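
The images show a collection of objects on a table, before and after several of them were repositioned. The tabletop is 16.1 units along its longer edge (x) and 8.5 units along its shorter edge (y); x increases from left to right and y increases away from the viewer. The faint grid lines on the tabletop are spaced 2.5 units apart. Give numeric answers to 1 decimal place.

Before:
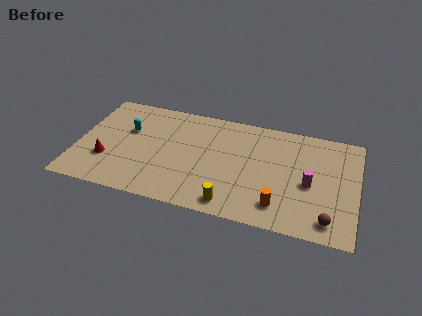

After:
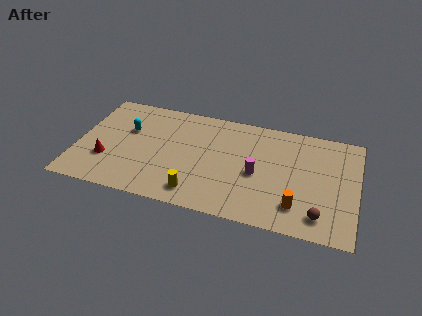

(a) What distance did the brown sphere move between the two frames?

0.5

From (14.6, 1.3) to (14.1, 1.5), the brown sphere covered √(0.5² + 0.2²) ≈ 0.5 units.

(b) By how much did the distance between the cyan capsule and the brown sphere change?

-0.5

Before: roughly 12.5 units apart; after: 12.0. That's 0.5 units closer together.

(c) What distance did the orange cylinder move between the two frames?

1.0

The orange cylinder moved from about (11.8, 1.7) to (12.8, 1.9), a distance of √(1.0² + 0.2²) ≈ 1.0.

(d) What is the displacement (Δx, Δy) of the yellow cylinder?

(-2.0, 0.3)

The yellow cylinder started near (9.1, 1.1) and ended near (7.1, 1.4).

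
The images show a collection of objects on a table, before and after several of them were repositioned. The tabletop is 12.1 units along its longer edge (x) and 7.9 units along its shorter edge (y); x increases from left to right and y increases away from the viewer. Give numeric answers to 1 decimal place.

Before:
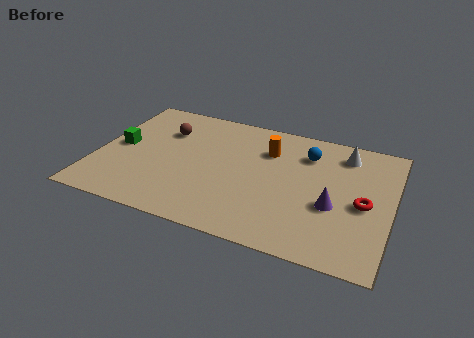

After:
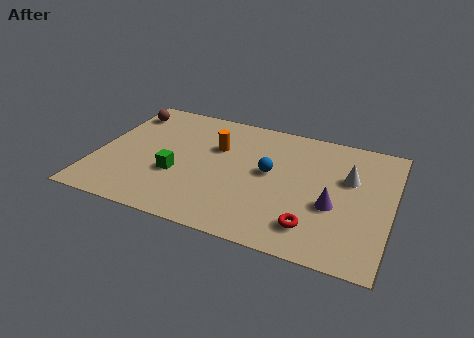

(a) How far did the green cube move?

2.7

From (0.9, 4.0) to (3.4, 2.9), the green cube covered √(2.5² + 1.1²) ≈ 2.7 units.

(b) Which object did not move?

the purple cone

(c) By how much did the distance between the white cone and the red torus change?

+0.5

The distance was about 3.1 in the first image and 3.6 in the second, so they moved 0.5 units further apart.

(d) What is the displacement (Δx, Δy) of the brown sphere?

(-1.8, 0.8)

The brown sphere started near (2.6, 5.6) and ended near (0.8, 6.4).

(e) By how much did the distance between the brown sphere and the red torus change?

+1.0

Before: roughly 8.6 units apart; after: 9.6. That's 1.0 units further apart.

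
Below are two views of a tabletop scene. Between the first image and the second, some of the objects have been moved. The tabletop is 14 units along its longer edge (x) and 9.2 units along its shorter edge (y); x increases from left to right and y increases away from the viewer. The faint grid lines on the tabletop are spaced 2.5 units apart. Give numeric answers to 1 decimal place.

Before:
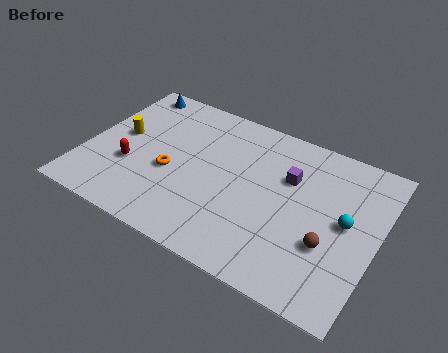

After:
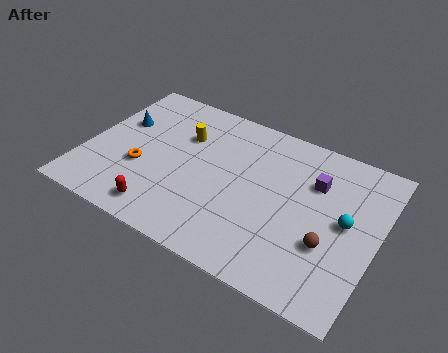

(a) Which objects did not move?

the brown sphere and the cyan sphere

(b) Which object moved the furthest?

the yellow cylinder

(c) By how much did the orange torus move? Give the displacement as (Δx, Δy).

(-1.4, -0.4)

From the two frames, the orange torus sits at roughly (4.2, 3.8) before and (2.8, 3.4) after.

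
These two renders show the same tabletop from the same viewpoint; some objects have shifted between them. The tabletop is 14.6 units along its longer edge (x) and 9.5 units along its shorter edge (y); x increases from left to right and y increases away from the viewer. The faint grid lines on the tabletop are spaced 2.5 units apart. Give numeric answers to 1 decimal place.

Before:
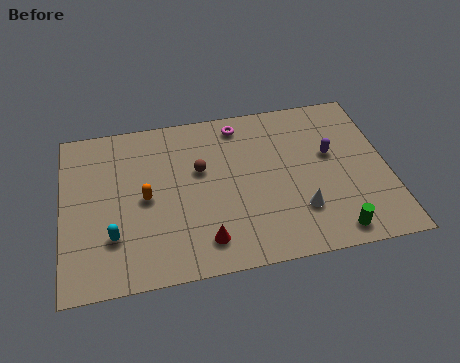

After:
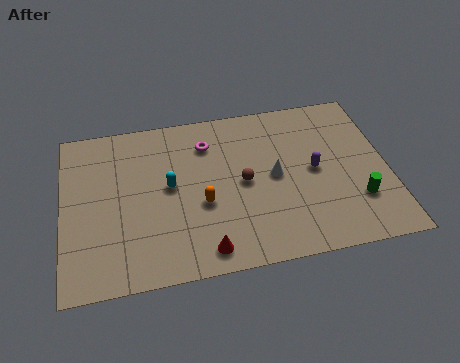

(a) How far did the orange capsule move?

2.6

The orange capsule was near (3.7, 4.6) before and (6.2, 3.8) after, so it travelled √(2.5² + 0.8²) ≈ 2.6 units.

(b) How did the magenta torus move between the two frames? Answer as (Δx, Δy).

(-1.5, -0.9)

The magenta torus started near (8.1, 8.2) and ended near (6.6, 7.3).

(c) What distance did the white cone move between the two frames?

2.4

The white cone was near (10.5, 2.6) before and (9.5, 4.8) after, so it travelled √(1.0² + 2.2²) ≈ 2.4 units.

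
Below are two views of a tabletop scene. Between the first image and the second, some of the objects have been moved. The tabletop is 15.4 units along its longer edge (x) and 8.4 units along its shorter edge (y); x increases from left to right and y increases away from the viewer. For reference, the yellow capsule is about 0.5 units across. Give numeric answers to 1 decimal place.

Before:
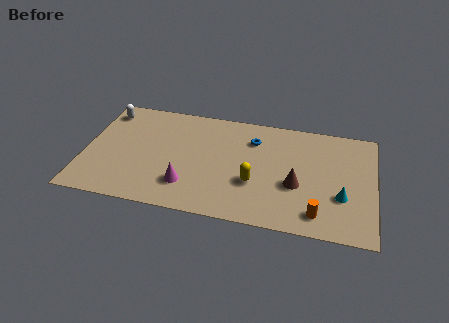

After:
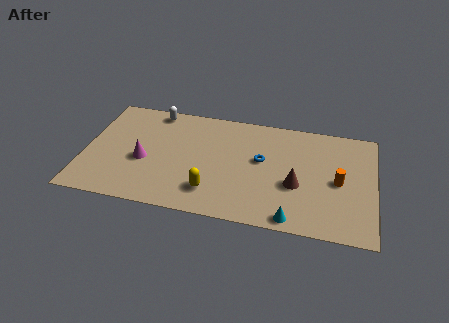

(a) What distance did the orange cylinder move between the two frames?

2.8

The orange cylinder was near (12.5, 1.4) before and (13.5, 4.0) after, so it travelled √(1.0² + 2.6²) ≈ 2.8 units.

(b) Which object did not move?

the brown cone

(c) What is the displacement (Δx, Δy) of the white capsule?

(2.6, 0.5)

The white capsule started near (0.9, 7.0) and ended near (3.5, 7.5).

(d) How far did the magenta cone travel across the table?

2.8

The magenta cone moved from about (5.6, 2.1) to (3.2, 3.5), a distance of √(2.4² + 1.4²) ≈ 2.8.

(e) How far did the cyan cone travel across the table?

3.3

From (13.7, 2.9) to (11.2, 0.8), the cyan cone covered √(2.5² + 2.1²) ≈ 3.3 units.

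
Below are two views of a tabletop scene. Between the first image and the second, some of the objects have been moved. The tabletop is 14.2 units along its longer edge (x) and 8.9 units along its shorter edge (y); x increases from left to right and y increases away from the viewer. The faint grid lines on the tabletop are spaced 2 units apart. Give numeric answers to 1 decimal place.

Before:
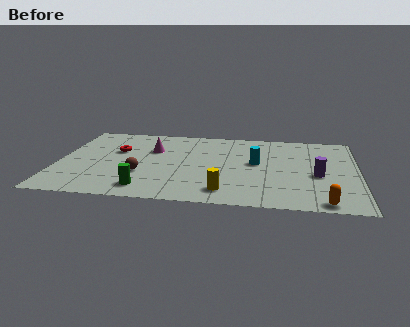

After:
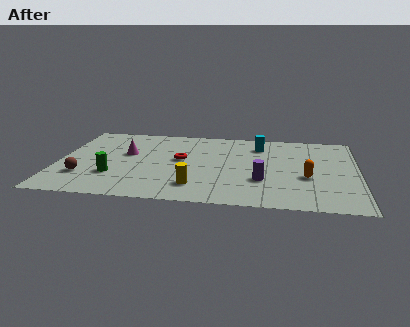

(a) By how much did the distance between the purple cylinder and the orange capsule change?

-0.8

Before: roughly 3.0 units apart; after: 2.2. That's 0.8 units closer together.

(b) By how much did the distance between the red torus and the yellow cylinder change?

-3.6

Before: roughly 6.7 units apart; after: 3.1. That's 3.6 units closer together.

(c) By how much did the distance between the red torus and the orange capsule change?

-4.8

The distance was about 11.0 in the first image and 6.2 in the second, so they moved 4.8 units closer together.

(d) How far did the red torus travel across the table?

3.2

The red torus moved from about (2.7, 5.6) to (5.8, 4.9), a distance of √(3.1² + 0.7²) ≈ 3.2.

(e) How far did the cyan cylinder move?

2.1

The cyan cylinder moved from about (9.4, 4.9) to (9.5, 7.0), a distance of √(0.1² + 2.1²) ≈ 2.1.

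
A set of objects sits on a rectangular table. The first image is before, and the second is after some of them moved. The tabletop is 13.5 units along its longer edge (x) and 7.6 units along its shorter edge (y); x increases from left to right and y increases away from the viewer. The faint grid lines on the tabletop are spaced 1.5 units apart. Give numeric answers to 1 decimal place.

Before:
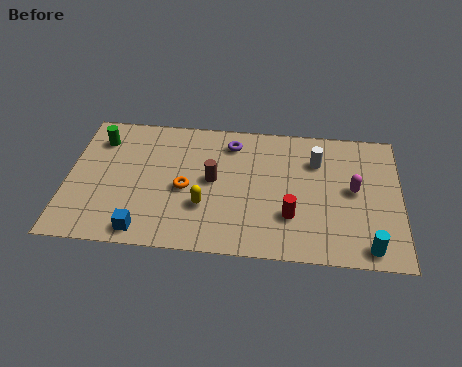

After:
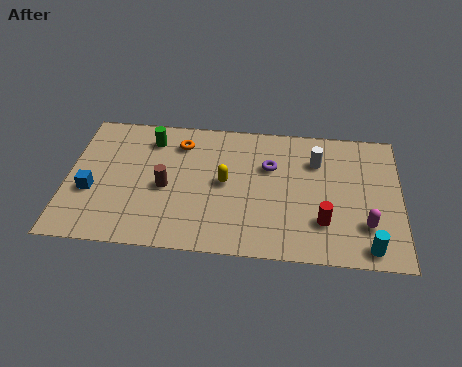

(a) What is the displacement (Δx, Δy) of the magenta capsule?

(0.5, -1.9)

The magenta capsule started near (11.6, 4.0) and ended near (12.1, 2.1).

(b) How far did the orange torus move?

2.6

The orange torus was near (4.8, 3.4) before and (4.5, 6.0) after, so it travelled √(0.3² + 2.6²) ≈ 2.6 units.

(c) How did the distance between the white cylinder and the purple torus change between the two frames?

-1.6

Before: roughly 3.6 units apart; after: 2.0. That's 1.6 units closer together.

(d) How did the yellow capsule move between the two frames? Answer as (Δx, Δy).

(0.8, 1.4)

The yellow capsule was at about (5.6, 2.5) and moved to about (6.4, 3.9).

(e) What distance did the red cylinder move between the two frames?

1.3

From (9.1, 2.3) to (10.4, 2.1), the red cylinder covered √(1.3² + 0.2²) ≈ 1.3 units.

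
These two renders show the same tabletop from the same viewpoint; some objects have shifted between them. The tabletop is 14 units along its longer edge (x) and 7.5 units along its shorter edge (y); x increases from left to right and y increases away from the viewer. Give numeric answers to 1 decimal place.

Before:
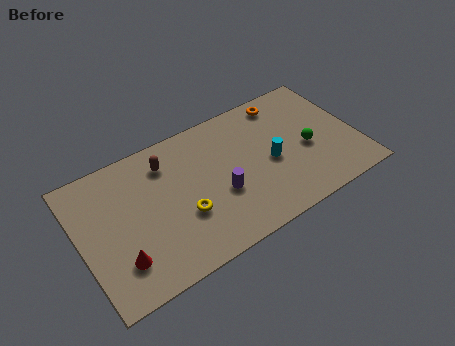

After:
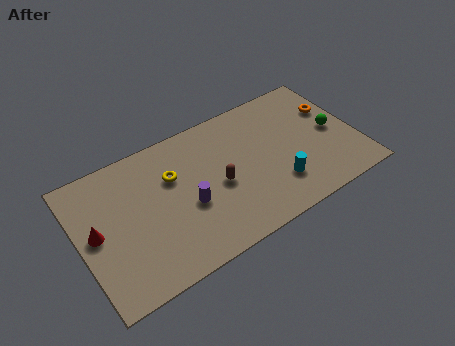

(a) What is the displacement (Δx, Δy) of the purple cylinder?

(-1.6, 0.2)

The purple cylinder started near (6.9, 2.9) and ended near (5.3, 3.1).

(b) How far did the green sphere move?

1.5

The green sphere was near (11.5, 3.3) before and (12.9, 3.7) after, so it travelled √(1.4² + 0.4²) ≈ 1.5 units.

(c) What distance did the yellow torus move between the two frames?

2.3

From (5.0, 2.7) to (4.8, 5.0), the yellow torus covered √(0.2² + 2.3²) ≈ 2.3 units.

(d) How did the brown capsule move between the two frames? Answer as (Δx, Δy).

(2.3, -2.5)

The brown capsule started near (4.6, 5.9) and ended near (6.9, 3.4).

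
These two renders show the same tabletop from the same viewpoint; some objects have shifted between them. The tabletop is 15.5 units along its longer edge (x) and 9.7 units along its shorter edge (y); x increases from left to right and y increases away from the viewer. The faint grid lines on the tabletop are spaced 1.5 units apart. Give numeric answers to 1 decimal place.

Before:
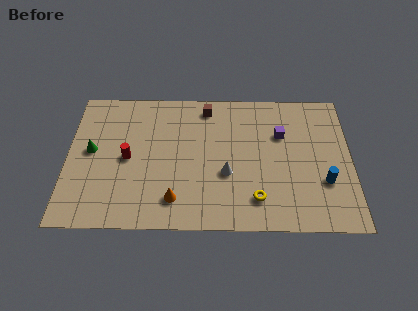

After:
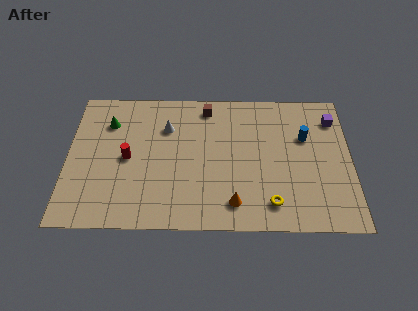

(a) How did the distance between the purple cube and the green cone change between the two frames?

+1.9

Before: roughly 10.5 units apart; after: 12.4. That's 1.9 units further apart.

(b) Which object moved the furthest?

the white cone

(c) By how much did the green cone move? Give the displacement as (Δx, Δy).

(0.9, 2.0)

From the two frames, the green cone sits at roughly (1.3, 5.2) before and (2.2, 7.2) after.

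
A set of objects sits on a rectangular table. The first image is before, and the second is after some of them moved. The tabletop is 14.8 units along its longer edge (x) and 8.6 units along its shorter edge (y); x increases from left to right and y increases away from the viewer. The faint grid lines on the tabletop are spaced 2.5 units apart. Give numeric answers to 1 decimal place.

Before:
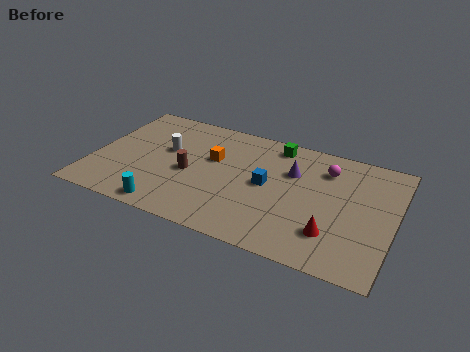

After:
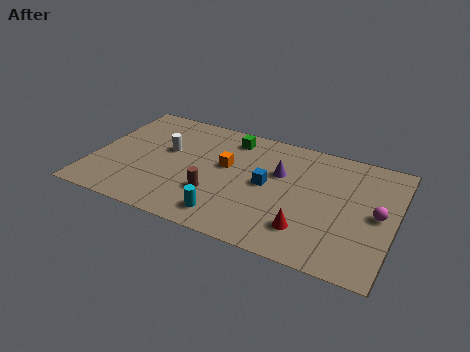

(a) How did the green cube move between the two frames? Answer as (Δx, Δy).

(-2.2, -0.3)

The green cube was at about (8.7, 7.5) and moved to about (6.5, 7.2).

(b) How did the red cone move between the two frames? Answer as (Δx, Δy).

(-1.2, -0.2)

The red cone started near (12.0, 2.2) and ended near (10.8, 2.0).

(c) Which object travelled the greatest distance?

the magenta sphere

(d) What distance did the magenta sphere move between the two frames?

3.5

From (11.3, 6.6) to (14.0, 4.3), the magenta sphere covered √(2.7² + 2.3²) ≈ 3.5 units.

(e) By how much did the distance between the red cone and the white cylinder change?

-1.1

They were about 9.0 units apart before and 7.9 after — 1.1 units closer together.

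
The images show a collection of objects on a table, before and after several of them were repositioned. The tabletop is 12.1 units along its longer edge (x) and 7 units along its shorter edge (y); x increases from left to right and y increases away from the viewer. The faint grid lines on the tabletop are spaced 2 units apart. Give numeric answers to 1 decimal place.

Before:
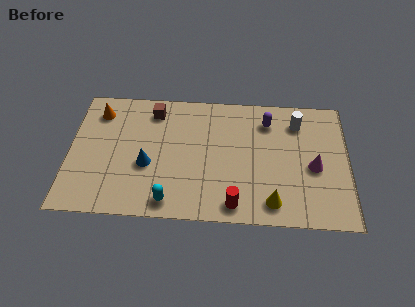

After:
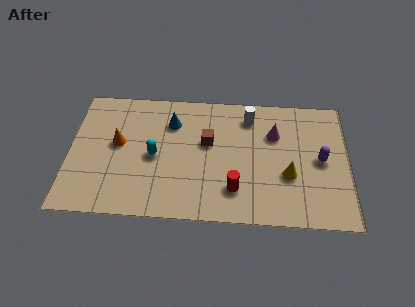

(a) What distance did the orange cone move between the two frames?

1.9

The orange cone was near (1.2, 5.6) before and (2.1, 3.9) after, so it travelled √(0.9² + 1.7²) ≈ 1.9 units.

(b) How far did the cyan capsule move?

2.5

The cyan capsule moved from about (4.4, 0.9) to (3.7, 3.3), a distance of √(0.7² + 2.4²) ≈ 2.5.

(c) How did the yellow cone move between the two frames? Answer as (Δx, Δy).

(0.7, 1.5)

The yellow cone was at about (8.8, 1.1) and moved to about (9.5, 2.6).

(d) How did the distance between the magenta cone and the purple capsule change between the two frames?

-0.7

Before: roughly 3.1 units apart; after: 2.4. That's 0.7 units closer together.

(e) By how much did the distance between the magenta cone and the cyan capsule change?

-1.2

Before: roughly 6.6 units apart; after: 5.4. That's 1.2 units closer together.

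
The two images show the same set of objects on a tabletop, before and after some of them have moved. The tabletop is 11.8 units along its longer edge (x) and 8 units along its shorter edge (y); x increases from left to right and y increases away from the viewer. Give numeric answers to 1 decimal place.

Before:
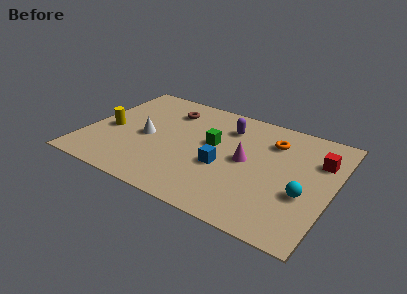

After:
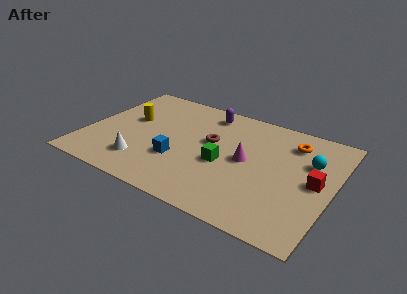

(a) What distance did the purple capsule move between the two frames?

1.3

From (6.5, 6.1) to (5.4, 6.8), the purple capsule covered √(1.1² + 0.7²) ≈ 1.3 units.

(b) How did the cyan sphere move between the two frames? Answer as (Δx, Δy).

(0.0, 2.3)

From the two frames, the cyan sphere sits at roughly (10.6, 3.0) before and (10.6, 5.3) after.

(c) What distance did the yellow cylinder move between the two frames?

1.4

The yellow cylinder moved from about (1.1, 3.5) to (1.9, 4.7), a distance of √(0.8² + 1.2²) ≈ 1.4.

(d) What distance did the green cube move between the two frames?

1.4

The green cube moved from about (6.0, 4.6) to (6.7, 3.4), a distance of √(0.7² + 1.2²) ≈ 1.4.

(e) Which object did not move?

the magenta cone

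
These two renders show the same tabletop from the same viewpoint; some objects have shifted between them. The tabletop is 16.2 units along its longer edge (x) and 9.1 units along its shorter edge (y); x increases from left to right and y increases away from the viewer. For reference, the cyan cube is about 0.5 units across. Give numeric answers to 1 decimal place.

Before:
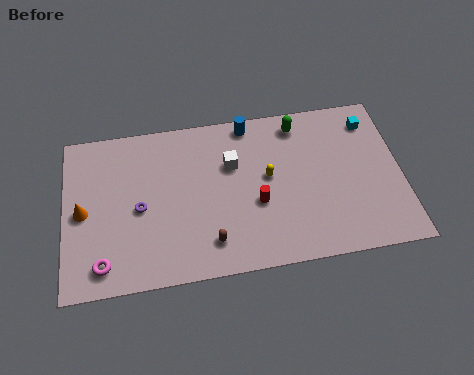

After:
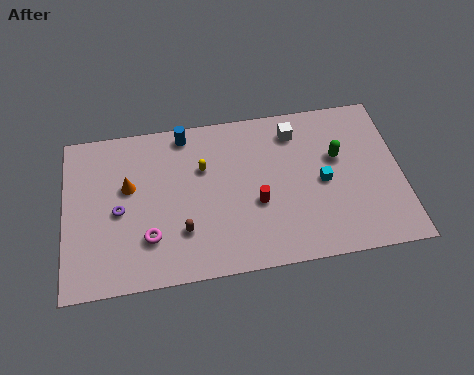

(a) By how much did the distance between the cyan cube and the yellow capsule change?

+0.3

The distance was about 5.6 in the first image and 5.9 in the second, so they moved 0.3 units further apart.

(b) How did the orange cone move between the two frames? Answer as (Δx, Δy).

(2.2, 1.1)

The orange cone was at about (0.9, 4.4) and moved to about (3.1, 5.5).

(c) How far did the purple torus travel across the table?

1.0

The purple torus moved from about (3.6, 4.2) to (2.6, 4.2), a distance of √(1.0² + 0.0²) ≈ 1.0.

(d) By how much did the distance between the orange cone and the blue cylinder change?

-5.1

Before: roughly 8.9 units apart; after: 3.8. That's 5.1 units closer together.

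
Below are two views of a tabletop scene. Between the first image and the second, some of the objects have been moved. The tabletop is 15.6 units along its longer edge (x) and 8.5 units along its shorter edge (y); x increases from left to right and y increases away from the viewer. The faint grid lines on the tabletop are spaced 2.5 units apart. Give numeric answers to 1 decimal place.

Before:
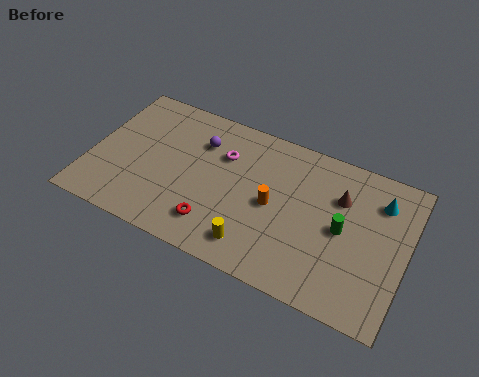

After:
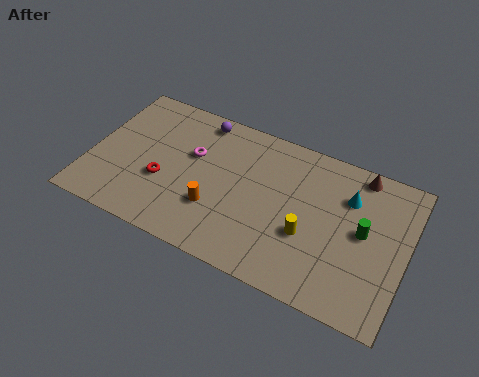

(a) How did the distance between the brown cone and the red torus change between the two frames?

+3.3

Before: roughly 7.0 units apart; after: 10.3. That's 3.3 units further apart.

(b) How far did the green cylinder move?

1.0

The green cylinder was near (12.5, 4.2) before and (13.5, 4.5) after, so it travelled √(1.0² + 0.3²) ≈ 1.0 units.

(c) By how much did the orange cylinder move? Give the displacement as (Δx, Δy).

(-2.7, -1.4)

The orange cylinder started near (9.1, 4.1) and ended near (6.4, 2.7).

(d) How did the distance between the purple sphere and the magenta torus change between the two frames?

+1.0

The distance was about 1.2 in the first image and 2.2 in the second, so they moved 1.0 units further apart.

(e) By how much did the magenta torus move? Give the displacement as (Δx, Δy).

(-1.5, -0.6)

The magenta torus started near (6.4, 5.9) and ended near (4.9, 5.3).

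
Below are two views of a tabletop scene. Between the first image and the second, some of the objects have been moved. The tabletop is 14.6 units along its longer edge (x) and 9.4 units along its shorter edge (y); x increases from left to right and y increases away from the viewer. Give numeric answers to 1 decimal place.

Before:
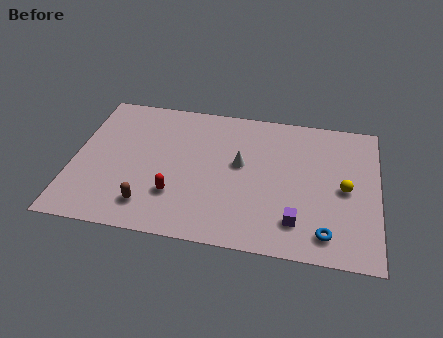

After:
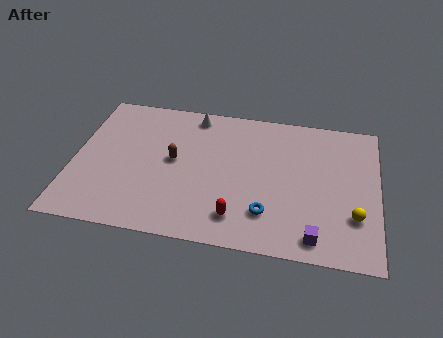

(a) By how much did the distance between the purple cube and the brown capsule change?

+0.9

They were about 7.0 units apart before and 7.9 after — 0.9 units further apart.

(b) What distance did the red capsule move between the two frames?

3.1

The red capsule was near (5.0, 2.7) before and (8.0, 1.8) after, so it travelled √(3.0² + 0.9²) ≈ 3.1 units.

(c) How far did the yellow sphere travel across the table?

1.8

The yellow sphere was near (13.0, 4.5) before and (13.5, 2.8) after, so it travelled √(0.5² + 1.7²) ≈ 1.8 units.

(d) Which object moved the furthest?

the white cone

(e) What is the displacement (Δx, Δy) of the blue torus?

(-2.8, 0.8)

The blue torus started near (12.2, 1.5) and ended near (9.4, 2.3).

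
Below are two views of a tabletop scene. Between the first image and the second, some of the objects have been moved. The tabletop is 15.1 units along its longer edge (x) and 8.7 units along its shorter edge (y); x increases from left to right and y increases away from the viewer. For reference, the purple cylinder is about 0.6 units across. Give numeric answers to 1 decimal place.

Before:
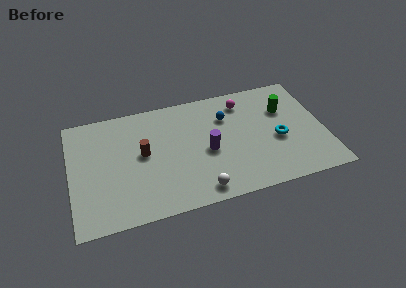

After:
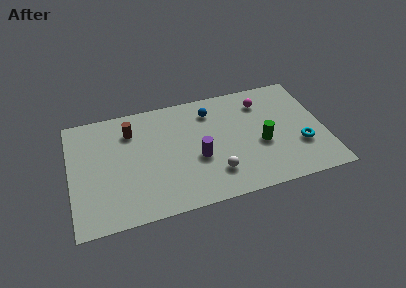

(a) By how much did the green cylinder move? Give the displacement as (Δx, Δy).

(-1.6, -2.3)

The green cylinder was at about (12.9, 5.9) and moved to about (11.3, 3.6).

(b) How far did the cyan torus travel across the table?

1.5

From (12.3, 3.7) to (13.6, 2.9), the cyan torus covered √(1.3² + 0.8²) ≈ 1.5 units.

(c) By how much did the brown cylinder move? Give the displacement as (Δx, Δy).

(-0.6, 1.9)

From the two frames, the brown cylinder sits at roughly (4.3, 4.7) before and (3.7, 6.6) after.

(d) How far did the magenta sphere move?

1.1

From (10.5, 7.1) to (11.6, 6.8), the magenta sphere covered √(1.1² + 0.3²) ≈ 1.1 units.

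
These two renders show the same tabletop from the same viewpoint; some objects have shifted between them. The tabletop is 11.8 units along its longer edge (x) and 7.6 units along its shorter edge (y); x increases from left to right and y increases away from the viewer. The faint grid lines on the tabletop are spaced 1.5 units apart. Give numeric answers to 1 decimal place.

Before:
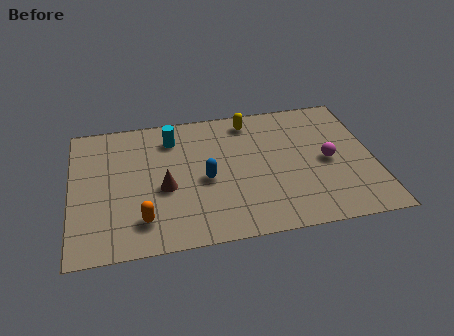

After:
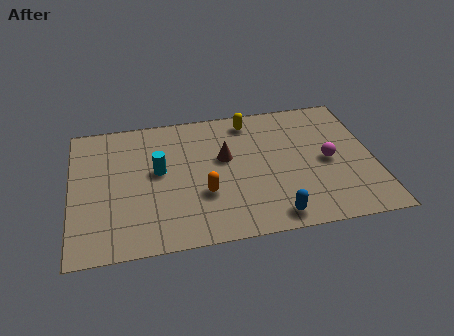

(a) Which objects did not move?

the yellow capsule and the magenta sphere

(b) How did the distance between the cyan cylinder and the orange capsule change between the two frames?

-2.3

Before: roughly 4.6 units apart; after: 2.3. That's 2.3 units closer together.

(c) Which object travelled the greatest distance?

the blue capsule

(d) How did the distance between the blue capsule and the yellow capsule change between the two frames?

+2.0

Before: roughly 3.6 units apart; after: 5.6. That's 2.0 units further apart.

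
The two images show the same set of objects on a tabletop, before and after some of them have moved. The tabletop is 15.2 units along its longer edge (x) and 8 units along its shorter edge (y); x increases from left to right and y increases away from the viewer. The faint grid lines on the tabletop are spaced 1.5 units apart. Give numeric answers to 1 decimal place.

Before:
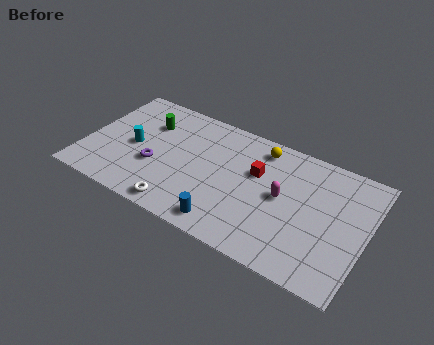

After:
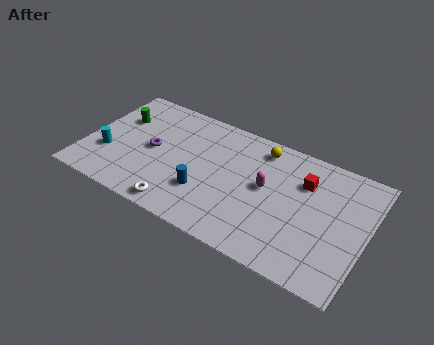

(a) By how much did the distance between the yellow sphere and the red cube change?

+1.0

Before: roughly 1.7 units apart; after: 2.7. That's 1.0 units further apart.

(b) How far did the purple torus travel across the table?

1.0

From (3.9, 3.0) to (3.6, 4.0), the purple torus covered √(0.3² + 1.0²) ≈ 1.0 units.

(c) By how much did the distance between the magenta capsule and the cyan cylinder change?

+0.6

They were about 8.1 units apart before and 8.7 after — 0.6 units further apart.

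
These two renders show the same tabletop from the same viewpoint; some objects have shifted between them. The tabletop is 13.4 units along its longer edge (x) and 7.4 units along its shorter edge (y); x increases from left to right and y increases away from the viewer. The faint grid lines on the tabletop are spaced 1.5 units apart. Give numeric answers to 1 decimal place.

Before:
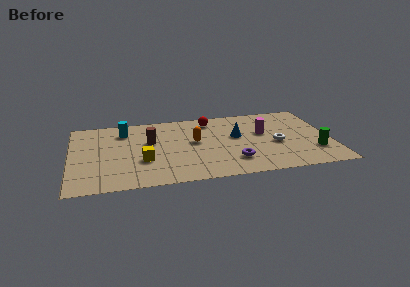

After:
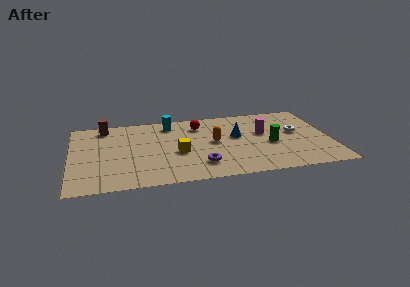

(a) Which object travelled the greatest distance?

the brown cylinder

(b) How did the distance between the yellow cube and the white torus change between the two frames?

-0.6

The distance was about 6.9 in the first image and 6.3 in the second, so they moved 0.6 units closer together.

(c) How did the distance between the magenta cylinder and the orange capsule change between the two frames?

-1.0

They were about 3.6 units apart before and 2.6 after — 1.0 units closer together.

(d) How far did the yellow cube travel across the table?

1.9

From (3.7, 2.6) to (5.5, 3.1), the yellow cube covered √(1.8² + 0.5²) ≈ 1.9 units.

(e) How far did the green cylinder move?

2.5

From (12.5, 2.1) to (10.3, 3.2), the green cylinder covered √(2.2² + 1.1²) ≈ 2.5 units.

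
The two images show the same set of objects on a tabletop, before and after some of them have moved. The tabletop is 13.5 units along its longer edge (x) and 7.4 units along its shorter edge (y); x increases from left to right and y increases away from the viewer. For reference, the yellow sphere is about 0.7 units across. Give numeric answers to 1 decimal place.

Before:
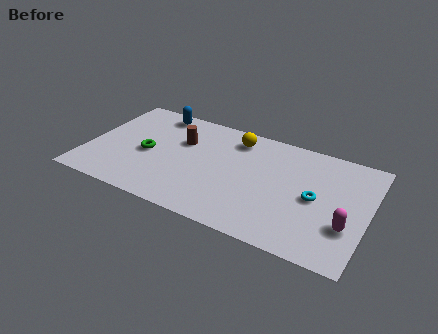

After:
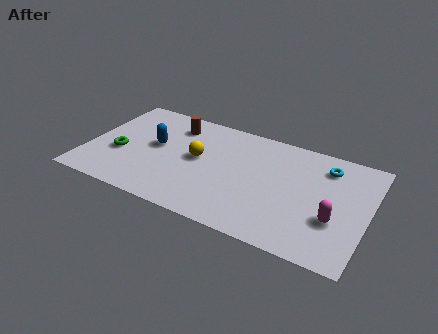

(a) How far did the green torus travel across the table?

1.4

The green torus moved from about (2.9, 3.4) to (1.6, 2.9), a distance of √(1.3² + 0.5²) ≈ 1.4.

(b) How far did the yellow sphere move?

2.6

From (6.9, 6.1) to (5.3, 4.0), the yellow sphere covered √(1.6² + 2.1²) ≈ 2.6 units.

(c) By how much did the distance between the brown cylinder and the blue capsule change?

-0.3

Before: roughly 2.2 units apart; after: 1.9. That's 0.3 units closer together.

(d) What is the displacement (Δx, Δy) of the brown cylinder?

(-0.5, 1.0)

The brown cylinder was at about (4.4, 4.9) and moved to about (3.9, 5.9).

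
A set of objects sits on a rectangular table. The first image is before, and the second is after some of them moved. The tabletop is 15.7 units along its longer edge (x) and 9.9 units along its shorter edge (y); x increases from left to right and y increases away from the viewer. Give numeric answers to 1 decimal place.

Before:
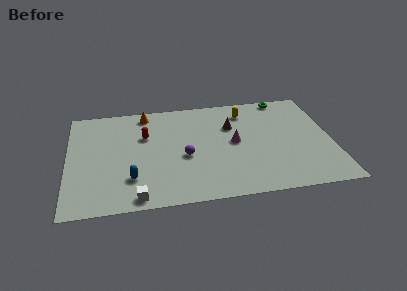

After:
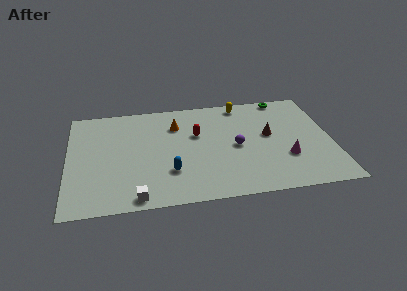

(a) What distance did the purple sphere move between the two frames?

3.1

The purple sphere was near (6.9, 4.2) before and (10.0, 4.7) after, so it travelled √(3.1² + 0.5²) ≈ 3.1 units.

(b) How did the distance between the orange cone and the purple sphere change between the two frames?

-0.6

Before: roughly 5.0 units apart; after: 4.4. That's 0.6 units closer together.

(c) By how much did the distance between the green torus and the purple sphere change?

-2.5

They were about 7.9 units apart before and 5.4 after — 2.5 units closer together.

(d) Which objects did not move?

the green torus and the white cube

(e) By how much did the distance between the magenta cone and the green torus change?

+0.8

Before: roughly 5.1 units apart; after: 5.9. That's 0.8 units further apart.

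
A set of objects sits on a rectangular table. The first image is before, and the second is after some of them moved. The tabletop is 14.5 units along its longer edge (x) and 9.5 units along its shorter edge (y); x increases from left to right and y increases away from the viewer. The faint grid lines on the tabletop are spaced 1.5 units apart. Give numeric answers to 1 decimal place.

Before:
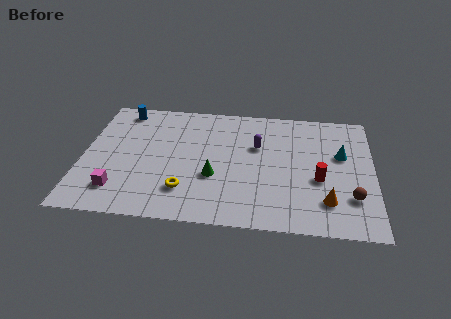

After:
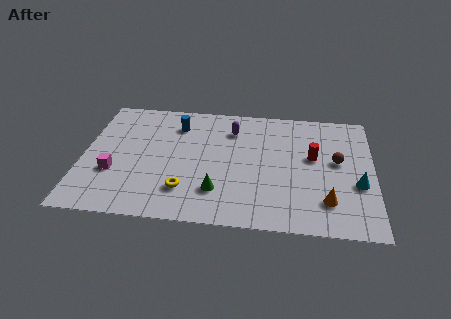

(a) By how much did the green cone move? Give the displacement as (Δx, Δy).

(0.2, -1.1)

The green cone started near (6.6, 3.5) and ended near (6.8, 2.4).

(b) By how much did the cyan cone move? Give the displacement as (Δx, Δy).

(0.8, -2.2)

The cyan cone was at about (12.9, 5.8) and moved to about (13.7, 3.6).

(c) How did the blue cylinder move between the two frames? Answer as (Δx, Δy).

(2.8, -0.9)

The blue cylinder was at about (1.8, 8.3) and moved to about (4.6, 7.4).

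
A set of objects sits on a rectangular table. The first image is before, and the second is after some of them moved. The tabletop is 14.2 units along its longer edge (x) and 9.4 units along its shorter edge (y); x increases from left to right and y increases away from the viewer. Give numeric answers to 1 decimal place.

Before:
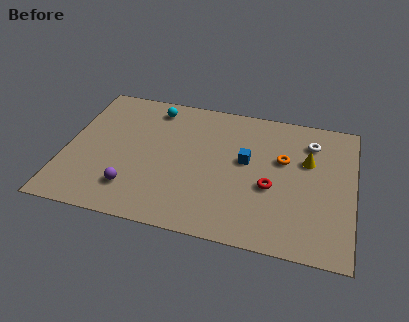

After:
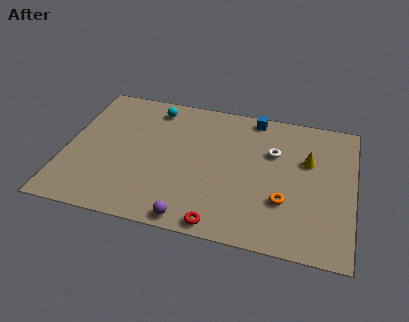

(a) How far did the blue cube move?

3.2

From (8.9, 5.3) to (9.1, 8.5), the blue cube covered √(0.2² + 3.2²) ≈ 3.2 units.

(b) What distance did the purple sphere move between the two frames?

3.3

From (3.5, 2.1) to (6.5, 0.8), the purple sphere covered √(3.0² + 1.3²) ≈ 3.3 units.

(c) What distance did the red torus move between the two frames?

3.8

The red torus moved from about (10.2, 3.8) to (7.9, 0.8), a distance of √(2.3² + 3.0²) ≈ 3.8.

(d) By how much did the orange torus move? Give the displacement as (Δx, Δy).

(0.2, -2.8)

From the two frames, the orange torus sits at roughly (10.7, 5.8) before and (10.9, 3.0) after.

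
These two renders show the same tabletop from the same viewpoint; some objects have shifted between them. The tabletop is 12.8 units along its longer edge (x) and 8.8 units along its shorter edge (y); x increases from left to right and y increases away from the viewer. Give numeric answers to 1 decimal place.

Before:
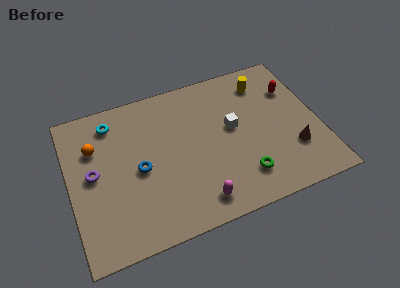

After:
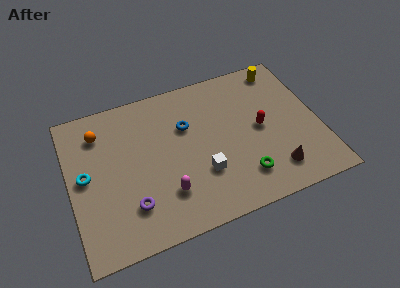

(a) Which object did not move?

the green torus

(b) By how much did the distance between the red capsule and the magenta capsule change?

-1.9

Before: roughly 7.4 units apart; after: 5.5. That's 1.9 units closer together.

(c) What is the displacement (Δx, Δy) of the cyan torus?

(-1.6, -2.7)

The cyan torus was at about (2.4, 7.3) and moved to about (0.8, 4.6).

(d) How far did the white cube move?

2.8

The white cube was near (8.4, 4.9) before and (6.6, 2.8) after, so it travelled √(1.8² + 2.1²) ≈ 2.8 units.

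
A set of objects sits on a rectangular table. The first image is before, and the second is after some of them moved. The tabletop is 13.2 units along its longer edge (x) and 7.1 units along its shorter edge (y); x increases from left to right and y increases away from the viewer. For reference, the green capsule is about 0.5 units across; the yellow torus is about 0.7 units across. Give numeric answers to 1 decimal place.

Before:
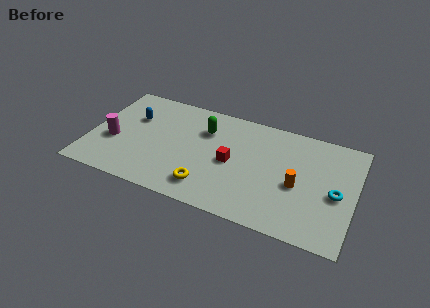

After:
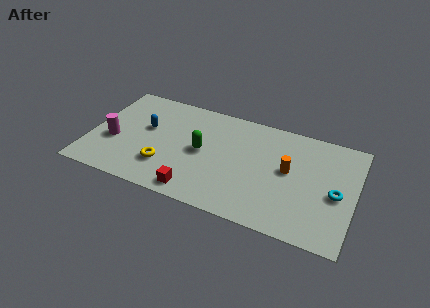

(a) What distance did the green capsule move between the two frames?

1.5

The green capsule was near (5.6, 5.1) before and (5.6, 3.6) after, so it travelled √(0.0² + 1.5²) ≈ 1.5 units.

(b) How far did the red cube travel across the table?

2.9

The red cube moved from about (7.1, 3.4) to (5.6, 0.9), a distance of √(1.5² + 2.5²) ≈ 2.9.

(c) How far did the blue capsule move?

0.9

From (2.0, 4.7) to (2.7, 4.2), the blue capsule covered √(0.7² + 0.5²) ≈ 0.9 units.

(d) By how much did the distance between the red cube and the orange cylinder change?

+1.9

They were about 3.3 units apart before and 5.2 after — 1.9 units further apart.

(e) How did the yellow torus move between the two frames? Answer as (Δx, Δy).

(-2.2, 0.6)

The yellow torus started near (6.1, 1.4) and ended near (3.9, 2.0).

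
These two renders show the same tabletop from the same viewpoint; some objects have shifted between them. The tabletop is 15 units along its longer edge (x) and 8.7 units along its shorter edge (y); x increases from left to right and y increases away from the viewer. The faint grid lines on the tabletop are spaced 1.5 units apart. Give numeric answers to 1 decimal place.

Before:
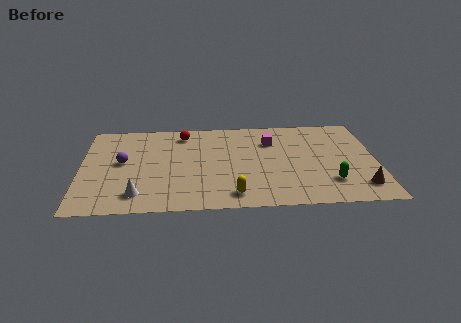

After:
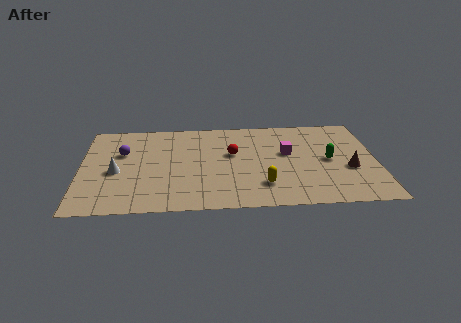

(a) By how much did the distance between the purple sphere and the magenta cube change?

+0.6

Before: roughly 7.8 units apart; after: 8.4. That's 0.6 units further apart.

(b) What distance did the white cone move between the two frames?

2.5

The white cone was near (2.9, 1.6) before and (1.8, 3.8) after, so it travelled √(1.1² + 2.2²) ≈ 2.5 units.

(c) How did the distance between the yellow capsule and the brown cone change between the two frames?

-1.8

They were about 6.4 units apart before and 4.6 after — 1.8 units closer together.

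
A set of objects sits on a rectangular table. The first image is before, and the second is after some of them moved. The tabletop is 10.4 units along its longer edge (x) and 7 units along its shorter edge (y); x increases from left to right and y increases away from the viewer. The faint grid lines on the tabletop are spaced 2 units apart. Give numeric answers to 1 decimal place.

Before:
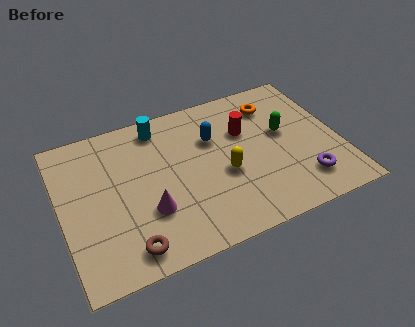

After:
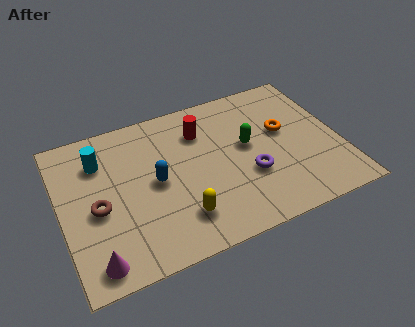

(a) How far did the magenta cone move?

2.5

From (3.1, 2.3) to (1.0, 0.9), the magenta cone covered √(2.1² + 1.4²) ≈ 2.5 units.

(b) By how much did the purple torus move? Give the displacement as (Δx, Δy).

(-1.9, 1.0)

The purple torus was at about (8.8, 1.5) and moved to about (6.9, 2.5).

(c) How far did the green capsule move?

1.4

The green capsule moved from about (8.4, 4.0) to (7.0, 3.9), a distance of √(1.4² + 0.1²) ≈ 1.4.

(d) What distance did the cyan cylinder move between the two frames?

2.4

From (3.9, 6.0) to (1.6, 5.2), the cyan cylinder covered √(2.3² + 0.8²) ≈ 2.4 units.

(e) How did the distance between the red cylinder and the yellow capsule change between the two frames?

+1.8

They were about 2.0 units apart before and 3.8 after — 1.8 units further apart.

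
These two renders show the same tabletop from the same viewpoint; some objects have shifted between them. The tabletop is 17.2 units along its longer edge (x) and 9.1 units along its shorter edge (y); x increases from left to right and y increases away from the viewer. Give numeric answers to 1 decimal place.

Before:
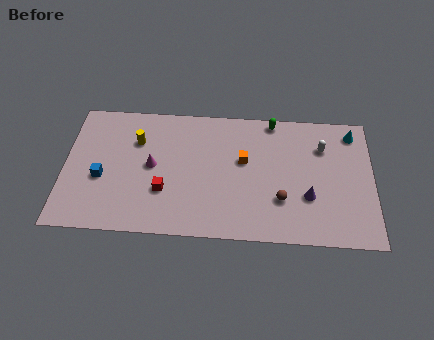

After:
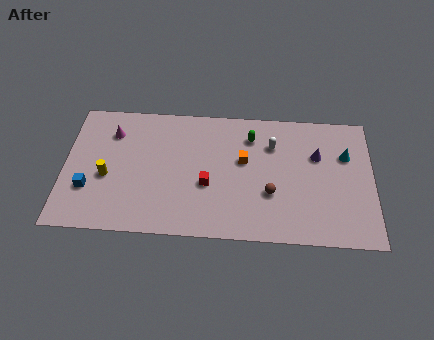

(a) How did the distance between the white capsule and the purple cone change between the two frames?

-1.0

The distance was about 3.6 in the first image and 2.6 in the second, so they moved 1.0 units closer together.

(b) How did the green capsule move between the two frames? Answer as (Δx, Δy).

(-1.2, -1.2)

From the two frames, the green capsule sits at roughly (11.6, 8.3) before and (10.4, 7.1) after.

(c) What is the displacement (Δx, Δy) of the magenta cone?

(-2.3, 2.2)

The magenta cone started near (4.9, 4.7) and ended near (2.6, 6.9).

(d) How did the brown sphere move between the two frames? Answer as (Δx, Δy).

(-0.6, 0.4)

From the two frames, the brown sphere sits at roughly (12.1, 2.8) before and (11.5, 3.2) after.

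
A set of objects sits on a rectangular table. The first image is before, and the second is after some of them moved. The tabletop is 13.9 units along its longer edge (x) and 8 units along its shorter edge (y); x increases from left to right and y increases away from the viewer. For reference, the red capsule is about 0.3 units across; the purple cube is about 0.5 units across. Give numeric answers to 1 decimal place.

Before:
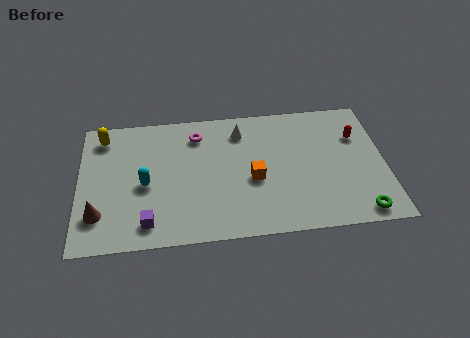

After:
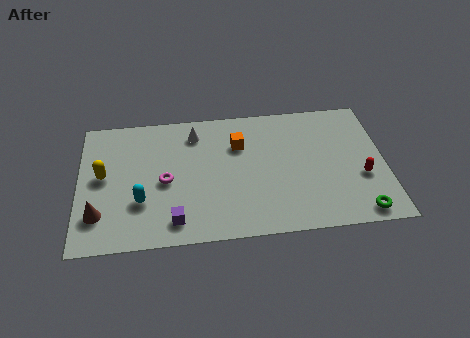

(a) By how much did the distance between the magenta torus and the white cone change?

+1.1

The distance was about 2.0 in the first image and 3.1 in the second, so they moved 1.1 units further apart.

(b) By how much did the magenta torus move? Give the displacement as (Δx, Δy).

(-1.5, -2.7)

The magenta torus started near (5.4, 6.4) and ended near (3.9, 3.7).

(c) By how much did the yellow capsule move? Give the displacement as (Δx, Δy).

(0.0, -2.4)

From the two frames, the yellow capsule sits at roughly (1.1, 6.7) before and (1.1, 4.3) after.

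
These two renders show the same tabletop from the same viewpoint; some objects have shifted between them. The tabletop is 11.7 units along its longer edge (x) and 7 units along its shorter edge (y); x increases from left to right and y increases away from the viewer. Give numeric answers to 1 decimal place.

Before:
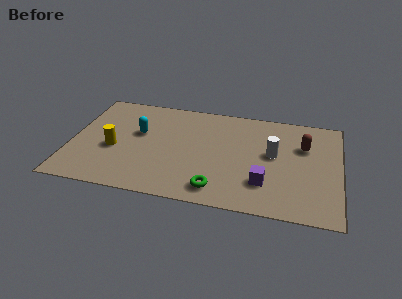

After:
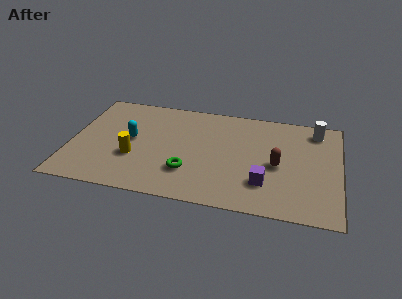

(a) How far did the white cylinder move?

2.7

From (8.8, 3.9) to (10.6, 5.9), the white cylinder covered √(1.8² + 2.0²) ≈ 2.7 units.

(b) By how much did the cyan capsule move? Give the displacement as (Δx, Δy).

(-0.3, -0.5)

From the two frames, the cyan capsule sits at roughly (2.9, 4.2) before and (2.6, 3.7) after.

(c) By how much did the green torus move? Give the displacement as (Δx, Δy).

(-1.3, 0.9)

The green torus started near (6.5, 1.1) and ended near (5.2, 2.0).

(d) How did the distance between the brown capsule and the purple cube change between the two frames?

-1.8

The distance was about 3.2 in the first image and 1.4 in the second, so they moved 1.8 units closer together.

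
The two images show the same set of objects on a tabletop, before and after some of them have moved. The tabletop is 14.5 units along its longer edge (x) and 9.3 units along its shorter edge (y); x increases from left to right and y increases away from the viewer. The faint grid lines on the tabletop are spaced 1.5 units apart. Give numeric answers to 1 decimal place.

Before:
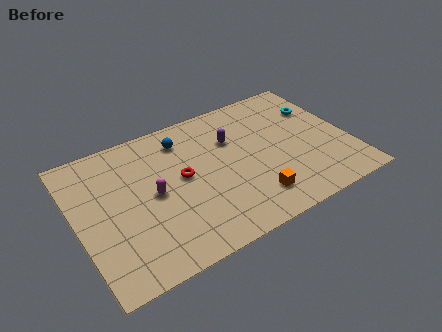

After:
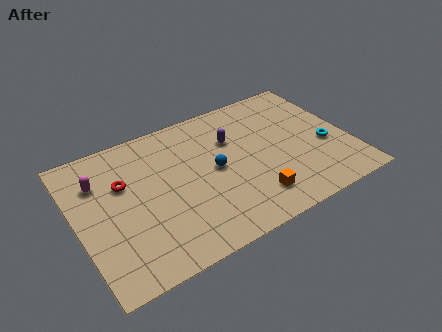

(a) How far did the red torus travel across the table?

3.2

From (5.6, 5.0) to (2.6, 6.0), the red torus covered √(3.0² + 1.0²) ≈ 3.2 units.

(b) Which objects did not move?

the purple capsule and the orange cube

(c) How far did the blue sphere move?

3.1

The blue sphere moved from about (6.0, 7.5) to (7.3, 4.7), a distance of √(1.3² + 2.8²) ≈ 3.1.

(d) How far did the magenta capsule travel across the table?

3.3

The magenta capsule moved from about (4.0, 4.6) to (1.4, 6.7), a distance of √(2.6² + 2.1²) ≈ 3.3.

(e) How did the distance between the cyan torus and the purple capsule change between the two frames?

+0.6

Before: roughly 4.8 units apart; after: 5.4. That's 0.6 units further apart.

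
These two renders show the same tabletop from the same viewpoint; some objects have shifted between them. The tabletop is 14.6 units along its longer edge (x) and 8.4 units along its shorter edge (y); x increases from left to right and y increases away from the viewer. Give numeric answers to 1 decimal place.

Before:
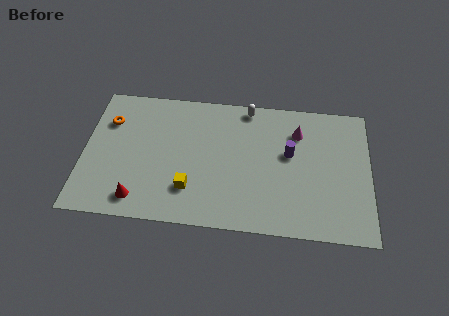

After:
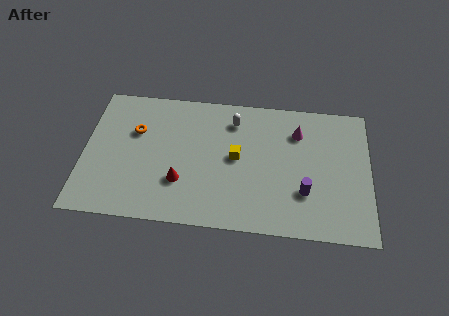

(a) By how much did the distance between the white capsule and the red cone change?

-3.4

They were about 8.3 units apart before and 4.9 after — 3.4 units closer together.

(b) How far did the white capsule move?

1.1

The white capsule moved from about (8.3, 7.6) to (7.6, 6.7), a distance of √(0.7² + 0.9²) ≈ 1.1.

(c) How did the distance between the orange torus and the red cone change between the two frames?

-1.2

Before: roughly 5.0 units apart; after: 3.8. That's 1.2 units closer together.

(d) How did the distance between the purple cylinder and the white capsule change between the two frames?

+2.0

The distance was about 3.5 in the first image and 5.5 in the second, so they moved 2.0 units further apart.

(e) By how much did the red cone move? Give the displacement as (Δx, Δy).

(2.1, 1.3)

The red cone started near (2.9, 1.3) and ended near (5.0, 2.6).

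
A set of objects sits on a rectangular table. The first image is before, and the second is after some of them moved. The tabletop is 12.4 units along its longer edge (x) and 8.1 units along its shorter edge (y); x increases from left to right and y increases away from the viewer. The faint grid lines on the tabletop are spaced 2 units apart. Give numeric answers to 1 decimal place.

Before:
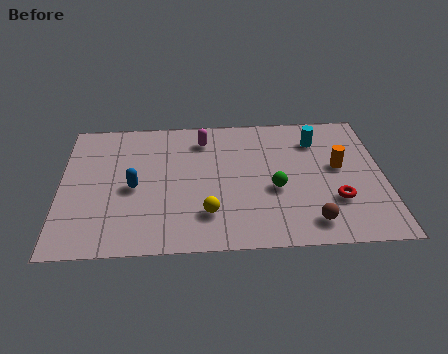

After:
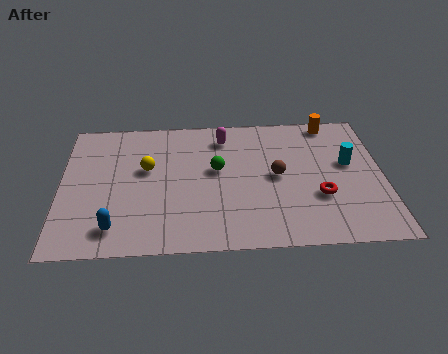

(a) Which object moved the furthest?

the yellow sphere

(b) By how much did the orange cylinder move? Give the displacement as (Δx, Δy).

(-0.2, 2.8)

From the two frames, the orange cylinder sits at roughly (10.7, 4.5) before and (10.5, 7.3) after.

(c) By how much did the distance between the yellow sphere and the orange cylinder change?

+1.9

The distance was about 5.7 in the first image and 7.6 in the second, so they moved 1.9 units further apart.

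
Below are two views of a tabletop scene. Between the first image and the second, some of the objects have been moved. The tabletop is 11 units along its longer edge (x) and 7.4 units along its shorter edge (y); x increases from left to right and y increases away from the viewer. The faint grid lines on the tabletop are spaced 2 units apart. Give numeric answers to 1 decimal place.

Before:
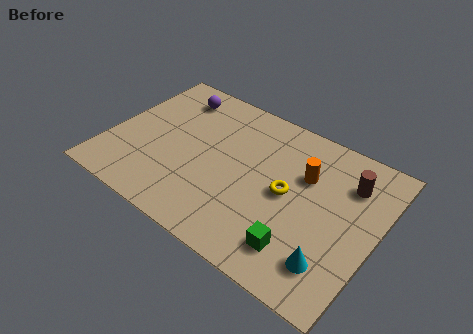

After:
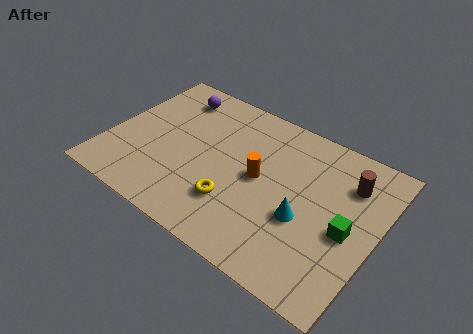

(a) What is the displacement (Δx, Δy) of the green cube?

(1.6, 1.8)

The green cube was at about (8.3, 1.5) and moved to about (9.9, 3.3).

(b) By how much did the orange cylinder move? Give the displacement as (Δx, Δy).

(-1.7, -1.1)

From the two frames, the orange cylinder sits at roughly (7.9, 4.9) before and (6.2, 3.8) after.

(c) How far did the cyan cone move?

1.9

From (9.6, 1.6) to (8.2, 2.9), the cyan cone covered √(1.4² + 1.3²) ≈ 1.9 units.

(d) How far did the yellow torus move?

2.5

The yellow torus moved from about (7.4, 3.7) to (5.5, 2.1), a distance of √(1.9² + 1.6²) ≈ 2.5.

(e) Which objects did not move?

the brown cylinder and the purple sphere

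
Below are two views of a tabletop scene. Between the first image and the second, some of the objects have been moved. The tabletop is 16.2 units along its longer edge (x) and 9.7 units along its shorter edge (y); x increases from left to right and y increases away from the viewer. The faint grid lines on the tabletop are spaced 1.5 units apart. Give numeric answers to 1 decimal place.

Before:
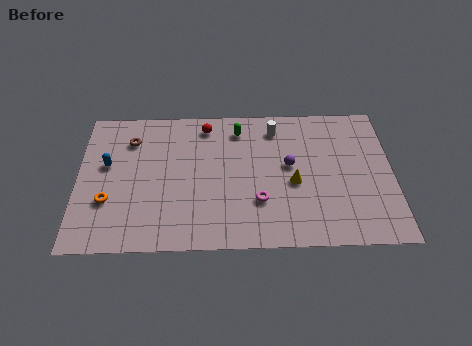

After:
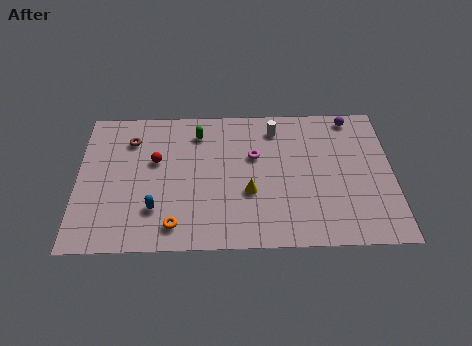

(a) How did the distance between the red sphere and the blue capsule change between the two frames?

-2.4

Before: roughly 5.7 units apart; after: 3.3. That's 2.4 units closer together.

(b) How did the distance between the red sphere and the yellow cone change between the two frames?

-0.8

Before: roughly 6.1 units apart; after: 5.3. That's 0.8 units closer together.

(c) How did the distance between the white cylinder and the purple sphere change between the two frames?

+1.4

Before: roughly 2.7 units apart; after: 4.1. That's 1.4 units further apart.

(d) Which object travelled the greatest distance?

the purple sphere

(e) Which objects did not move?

the brown torus and the white cylinder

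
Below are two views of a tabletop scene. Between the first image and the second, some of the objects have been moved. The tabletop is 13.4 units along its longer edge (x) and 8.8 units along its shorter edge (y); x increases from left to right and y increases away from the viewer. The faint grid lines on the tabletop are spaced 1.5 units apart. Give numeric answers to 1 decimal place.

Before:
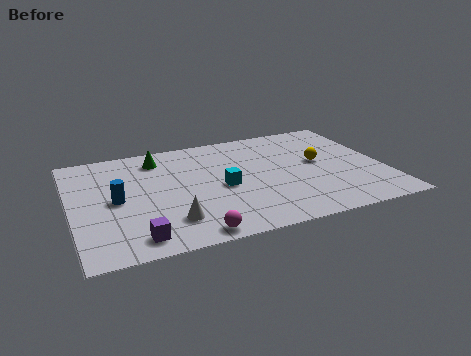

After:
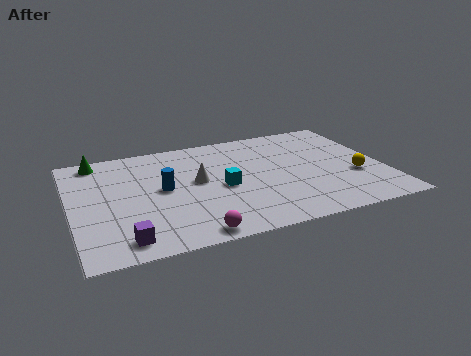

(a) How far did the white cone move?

3.1

From (4.0, 2.0) to (5.4, 4.8), the white cone covered √(1.4² + 2.8²) ≈ 3.1 units.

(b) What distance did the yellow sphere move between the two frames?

2.1

The yellow sphere moved from about (10.7, 4.8) to (12.1, 3.2), a distance of √(1.4² + 1.6²) ≈ 2.1.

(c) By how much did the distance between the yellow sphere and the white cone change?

-0.4

The distance was about 7.3 in the first image and 6.9 in the second, so they moved 0.4 units closer together.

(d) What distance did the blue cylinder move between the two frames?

2.0

The blue cylinder was near (1.9, 4.3) before and (3.9, 4.6) after, so it travelled √(2.0² + 0.3²) ≈ 2.0 units.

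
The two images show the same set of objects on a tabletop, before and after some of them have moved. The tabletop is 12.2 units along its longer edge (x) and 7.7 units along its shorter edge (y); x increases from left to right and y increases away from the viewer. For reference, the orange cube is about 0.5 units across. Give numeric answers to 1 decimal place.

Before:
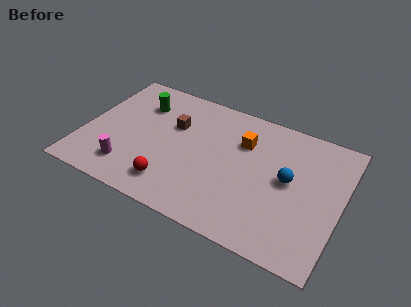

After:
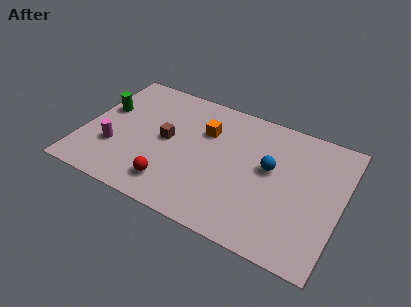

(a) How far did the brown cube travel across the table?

1.0

The brown cube was near (4.1, 5.0) before and (3.9, 4.0) after, so it travelled √(0.2² + 1.0²) ≈ 1.0 units.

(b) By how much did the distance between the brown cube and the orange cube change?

-1.2

The distance was about 3.3 in the first image and 2.1 in the second, so they moved 1.2 units closer together.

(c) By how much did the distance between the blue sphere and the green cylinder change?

+0.5

They were about 7.5 units apart before and 8.0 after — 0.5 units further apart.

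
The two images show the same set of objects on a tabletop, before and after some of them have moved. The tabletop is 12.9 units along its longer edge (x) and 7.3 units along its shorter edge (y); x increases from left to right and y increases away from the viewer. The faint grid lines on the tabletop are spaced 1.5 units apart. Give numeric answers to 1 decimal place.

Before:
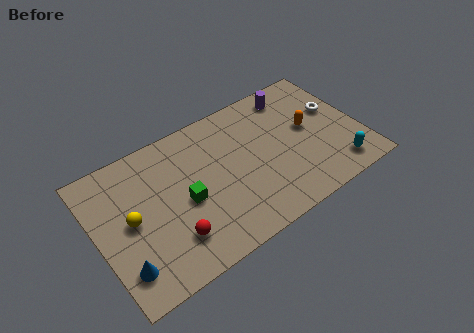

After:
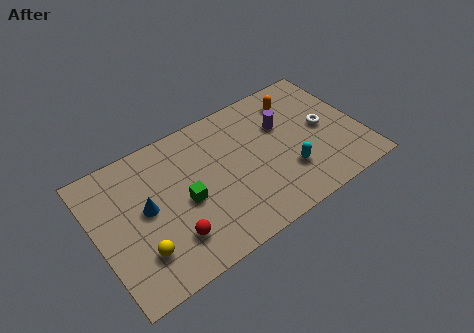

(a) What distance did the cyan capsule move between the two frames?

2.5

From (11.4, 1.2) to (9.1, 2.2), the cyan capsule covered √(2.3² + 1.0²) ≈ 2.5 units.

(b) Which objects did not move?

the green cube and the red sphere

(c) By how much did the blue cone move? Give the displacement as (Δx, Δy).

(1.5, 2.3)

From the two frames, the blue cone sits at roughly (0.9, 1.6) before and (2.4, 3.9) after.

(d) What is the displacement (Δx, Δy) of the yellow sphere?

(0.2, -1.8)

The yellow sphere was at about (1.6, 3.7) and moved to about (1.8, 1.9).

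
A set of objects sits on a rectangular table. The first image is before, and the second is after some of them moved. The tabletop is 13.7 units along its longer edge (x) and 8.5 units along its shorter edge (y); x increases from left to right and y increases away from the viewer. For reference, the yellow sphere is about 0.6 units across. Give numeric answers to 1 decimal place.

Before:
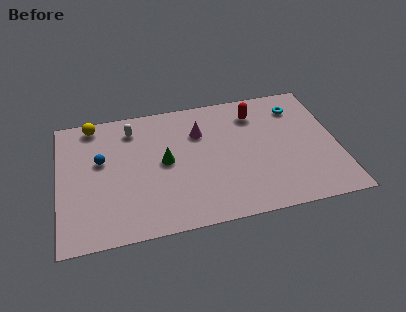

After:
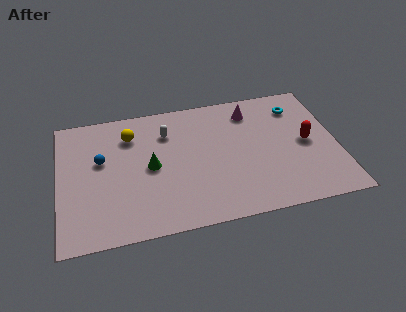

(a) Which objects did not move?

the cyan torus and the blue sphere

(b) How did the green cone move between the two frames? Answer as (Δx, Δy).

(-0.7, -0.2)

The green cone was at about (5.2, 4.4) and moved to about (4.5, 4.2).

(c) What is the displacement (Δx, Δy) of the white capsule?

(1.7, -0.6)

From the two frames, the white capsule sits at roughly (3.7, 6.9) before and (5.4, 6.3) after.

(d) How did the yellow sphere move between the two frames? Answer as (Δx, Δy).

(1.8, -1.1)

The yellow sphere started near (1.8, 7.6) and ended near (3.6, 6.5).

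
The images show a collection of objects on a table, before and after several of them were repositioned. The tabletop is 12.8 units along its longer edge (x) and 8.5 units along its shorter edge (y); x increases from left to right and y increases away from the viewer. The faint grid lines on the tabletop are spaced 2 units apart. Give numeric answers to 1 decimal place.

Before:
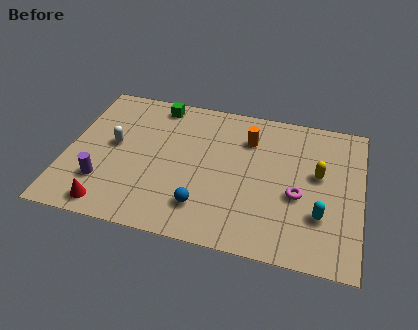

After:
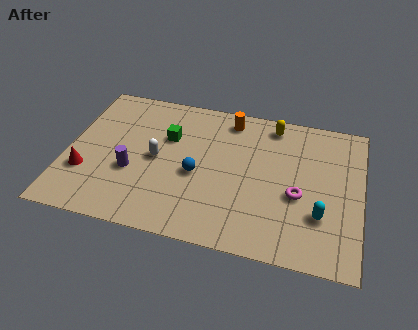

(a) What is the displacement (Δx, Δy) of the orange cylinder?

(-0.9, 1.0)

The orange cylinder was at about (7.8, 6.3) and moved to about (6.9, 7.3).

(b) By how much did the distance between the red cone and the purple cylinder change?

+0.7

They were about 1.4 units apart before and 2.1 after — 0.7 units further apart.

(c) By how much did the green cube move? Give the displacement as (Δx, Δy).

(0.6, -1.9)

From the two frames, the green cube sits at roughly (3.7, 7.5) before and (4.3, 5.6) after.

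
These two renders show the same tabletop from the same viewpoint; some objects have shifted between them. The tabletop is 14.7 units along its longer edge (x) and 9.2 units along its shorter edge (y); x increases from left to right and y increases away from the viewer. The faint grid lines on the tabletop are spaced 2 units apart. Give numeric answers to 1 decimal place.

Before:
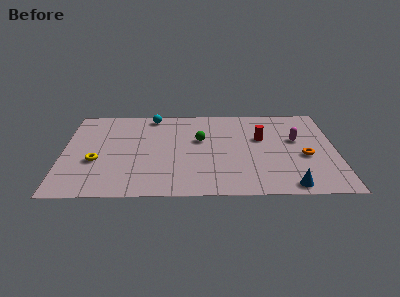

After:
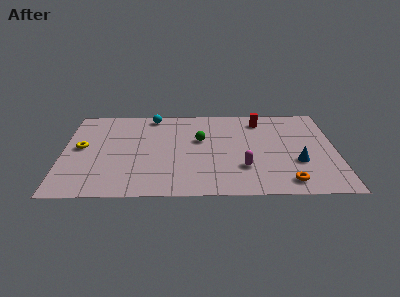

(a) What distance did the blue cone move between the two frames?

2.4

From (12.1, 0.9) to (12.6, 3.2), the blue cone covered √(0.5² + 2.3²) ≈ 2.4 units.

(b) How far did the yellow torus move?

1.6

The yellow torus moved from about (1.8, 3.5) to (1.0, 4.9), a distance of √(0.8² + 1.4²) ≈ 1.6.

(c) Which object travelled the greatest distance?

the magenta capsule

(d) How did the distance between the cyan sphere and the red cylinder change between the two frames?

-0.5

Before: roughly 6.4 units apart; after: 5.9. That's 0.5 units closer together.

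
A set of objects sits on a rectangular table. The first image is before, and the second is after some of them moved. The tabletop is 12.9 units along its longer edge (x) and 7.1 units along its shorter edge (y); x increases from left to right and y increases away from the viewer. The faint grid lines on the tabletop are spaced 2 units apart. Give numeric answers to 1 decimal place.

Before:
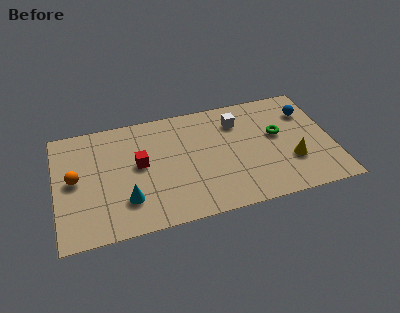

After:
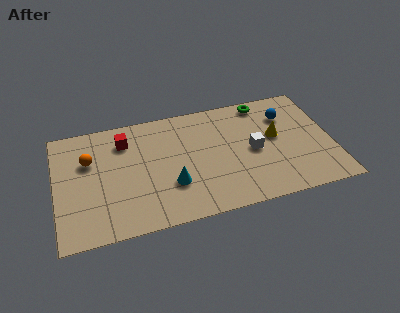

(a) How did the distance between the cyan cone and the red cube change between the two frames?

+1.7

The distance was about 2.1 in the first image and 3.8 in the second, so they moved 1.7 units further apart.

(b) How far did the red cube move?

1.7

The red cube was near (3.9, 3.9) before and (3.3, 5.5) after, so it travelled √(0.6² + 1.6²) ≈ 1.7 units.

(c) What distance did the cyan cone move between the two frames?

2.1

From (3.2, 1.9) to (5.3, 2.3), the cyan cone covered √(2.1² + 0.4²) ≈ 2.1 units.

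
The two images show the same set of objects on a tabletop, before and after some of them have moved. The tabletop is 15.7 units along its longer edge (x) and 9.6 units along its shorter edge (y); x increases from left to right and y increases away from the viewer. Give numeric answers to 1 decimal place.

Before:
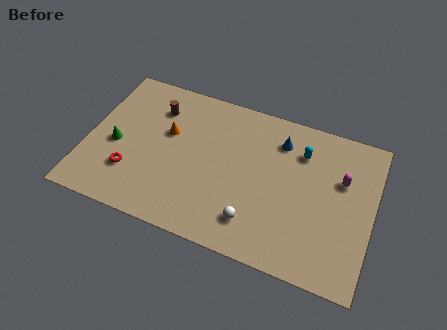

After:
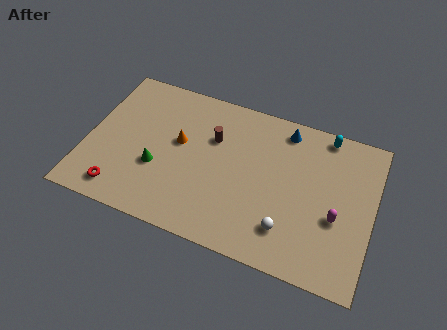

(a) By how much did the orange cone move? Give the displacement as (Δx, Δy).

(0.7, -0.4)

The orange cone started near (4.3, 5.9) and ended near (5.0, 5.5).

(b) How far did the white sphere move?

1.8

The white sphere moved from about (9.5, 2.0) to (11.3, 2.2), a distance of √(1.8² + 0.2²) ≈ 1.8.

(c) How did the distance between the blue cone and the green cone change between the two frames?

-1.2

The distance was about 9.4 in the first image and 8.2 in the second, so they moved 1.2 units closer together.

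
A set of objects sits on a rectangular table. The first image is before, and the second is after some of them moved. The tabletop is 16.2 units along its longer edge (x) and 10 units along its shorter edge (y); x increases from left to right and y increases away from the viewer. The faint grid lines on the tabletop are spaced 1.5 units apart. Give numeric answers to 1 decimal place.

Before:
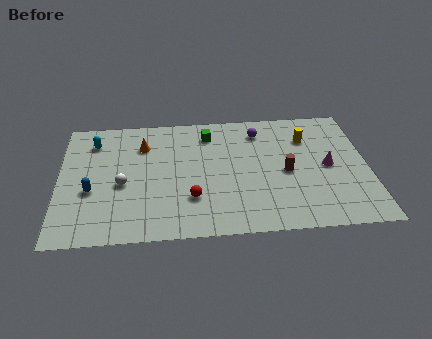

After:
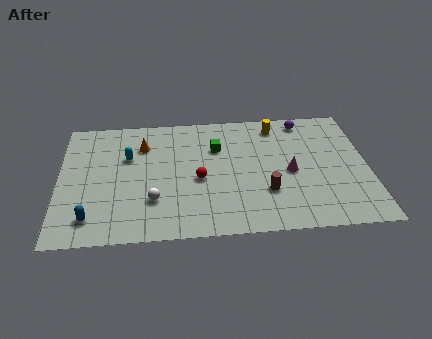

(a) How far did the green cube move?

1.3

From (7.9, 8.1) to (8.3, 6.9), the green cube covered √(0.4² + 1.2²) ≈ 1.3 units.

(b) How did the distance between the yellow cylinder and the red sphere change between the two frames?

-1.7

Before: roughly 7.6 units apart; after: 5.9. That's 1.7 units closer together.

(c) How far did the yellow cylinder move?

2.0

From (13.1, 7.3) to (11.5, 8.5), the yellow cylinder covered √(1.6² + 1.2²) ≈ 2.0 units.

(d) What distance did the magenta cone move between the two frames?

2.0

From (14.1, 4.9) to (12.1, 4.6), the magenta cone covered √(2.0² + 0.3²) ≈ 2.0 units.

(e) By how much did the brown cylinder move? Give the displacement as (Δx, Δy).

(-1.1, -1.5)

From the two frames, the brown cylinder sits at roughly (11.9, 4.6) before and (10.8, 3.1) after.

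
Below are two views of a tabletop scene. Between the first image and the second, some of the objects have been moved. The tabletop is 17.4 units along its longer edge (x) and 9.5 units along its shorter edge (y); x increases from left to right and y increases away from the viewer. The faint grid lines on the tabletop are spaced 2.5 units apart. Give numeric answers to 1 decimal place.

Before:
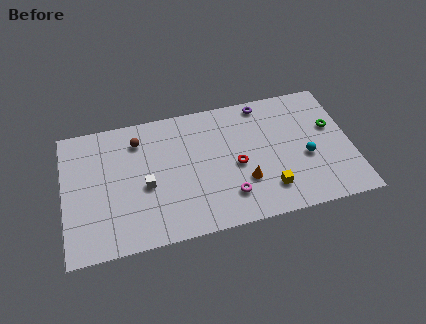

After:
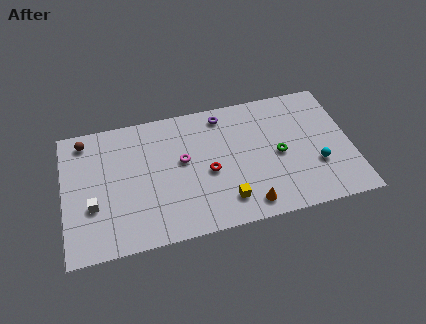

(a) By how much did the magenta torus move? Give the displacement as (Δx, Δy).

(-2.6, 3.2)

The magenta torus started near (9.8, 2.2) and ended near (7.2, 5.4).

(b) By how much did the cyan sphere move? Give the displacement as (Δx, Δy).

(0.6, -0.7)

From the two frames, the cyan sphere sits at roughly (14.6, 3.9) before and (15.2, 3.2) after.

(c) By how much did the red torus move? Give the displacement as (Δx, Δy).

(-1.7, -0.1)

The red torus was at about (10.4, 4.3) and moved to about (8.7, 4.2).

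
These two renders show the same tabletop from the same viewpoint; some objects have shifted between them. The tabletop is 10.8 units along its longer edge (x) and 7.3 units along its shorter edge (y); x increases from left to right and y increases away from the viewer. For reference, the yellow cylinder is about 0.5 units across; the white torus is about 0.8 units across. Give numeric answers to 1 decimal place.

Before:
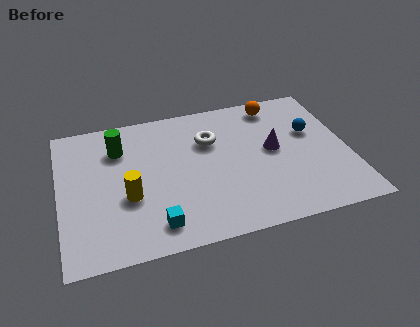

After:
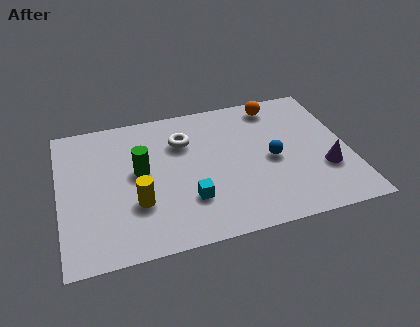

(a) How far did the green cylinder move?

1.6

The green cylinder was near (2.3, 5.4) before and (3.0, 4.0) after, so it travelled √(0.7² + 1.4²) ≈ 1.6 units.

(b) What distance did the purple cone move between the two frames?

2.3

The purple cone moved from about (8.0, 3.9) to (9.8, 2.4), a distance of √(1.8² + 1.5²) ≈ 2.3.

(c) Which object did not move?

the orange sphere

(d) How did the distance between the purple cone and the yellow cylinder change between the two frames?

+1.4

The distance was about 5.6 in the first image and 7.0 in the second, so they moved 1.4 units further apart.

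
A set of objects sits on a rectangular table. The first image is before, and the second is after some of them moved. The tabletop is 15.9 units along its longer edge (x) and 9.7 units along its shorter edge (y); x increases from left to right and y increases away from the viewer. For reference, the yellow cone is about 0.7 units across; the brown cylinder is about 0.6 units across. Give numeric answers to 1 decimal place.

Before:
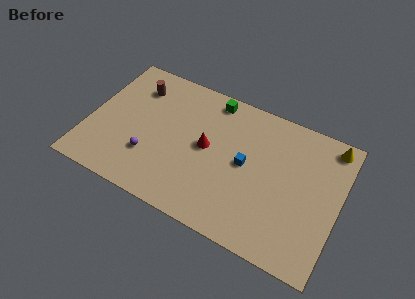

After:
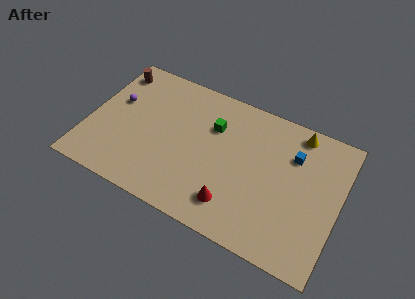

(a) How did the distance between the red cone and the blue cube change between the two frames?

+3.4

They were about 2.5 units apart before and 5.9 after — 3.4 units further apart.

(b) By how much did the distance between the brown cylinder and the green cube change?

+1.9

The distance was about 4.9 in the first image and 6.8 in the second, so they moved 1.9 units further apart.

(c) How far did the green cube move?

1.9

From (7.4, 8.6) to (7.7, 6.7), the green cube covered √(0.3² + 1.9²) ≈ 1.9 units.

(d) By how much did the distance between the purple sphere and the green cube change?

-0.3

The distance was about 6.6 in the first image and 6.3 in the second, so they moved 0.3 units closer together.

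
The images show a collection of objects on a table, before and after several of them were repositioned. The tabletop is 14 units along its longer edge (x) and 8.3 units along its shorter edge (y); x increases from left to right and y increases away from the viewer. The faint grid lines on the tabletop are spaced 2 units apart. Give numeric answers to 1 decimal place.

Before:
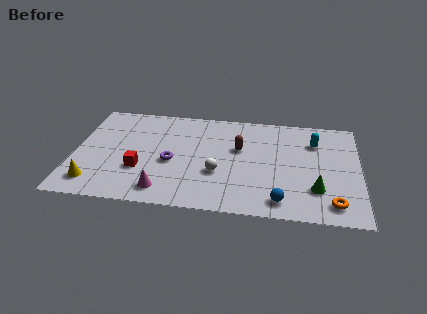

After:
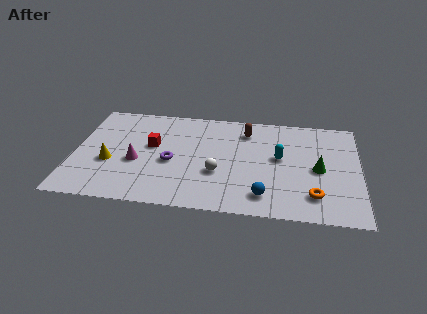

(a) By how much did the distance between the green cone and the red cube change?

-0.4

They were about 8.6 units apart before and 8.2 after — 0.4 units closer together.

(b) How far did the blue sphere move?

0.9

From (10.2, 1.2) to (9.4, 1.5), the blue sphere covered √(0.8² + 0.3²) ≈ 0.9 units.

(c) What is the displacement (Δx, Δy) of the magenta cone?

(-1.4, 2.1)

The magenta cone started near (4.5, 1.3) and ended near (3.1, 3.4).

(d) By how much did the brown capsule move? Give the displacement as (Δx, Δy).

(0.3, 1.5)

From the two frames, the brown capsule sits at roughly (8.1, 5.1) before and (8.4, 6.6) after.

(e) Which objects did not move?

the purple torus and the white sphere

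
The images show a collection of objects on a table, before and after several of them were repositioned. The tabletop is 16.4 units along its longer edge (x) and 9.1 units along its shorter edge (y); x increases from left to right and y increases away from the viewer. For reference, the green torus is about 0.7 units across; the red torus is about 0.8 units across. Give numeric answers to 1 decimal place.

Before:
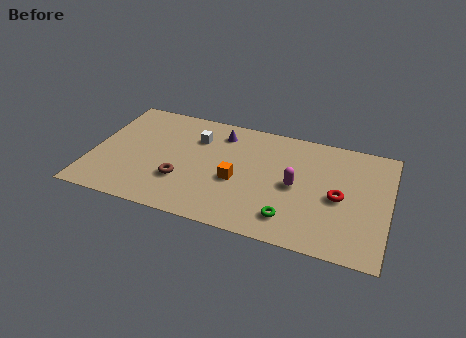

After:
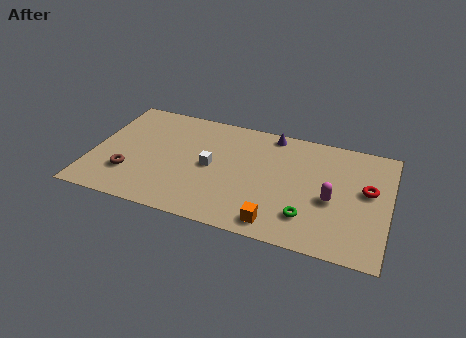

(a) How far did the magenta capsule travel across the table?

2.1

From (11.3, 4.4) to (13.3, 3.9), the magenta capsule covered √(2.0² + 0.5²) ≈ 2.1 units.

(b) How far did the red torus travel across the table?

1.8

From (13.7, 4.2) to (15.2, 5.2), the red torus covered √(1.5² + 1.0²) ≈ 1.8 units.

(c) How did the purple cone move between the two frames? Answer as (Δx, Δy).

(2.8, 0.8)

The purple cone was at about (6.9, 7.4) and moved to about (9.7, 8.2).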